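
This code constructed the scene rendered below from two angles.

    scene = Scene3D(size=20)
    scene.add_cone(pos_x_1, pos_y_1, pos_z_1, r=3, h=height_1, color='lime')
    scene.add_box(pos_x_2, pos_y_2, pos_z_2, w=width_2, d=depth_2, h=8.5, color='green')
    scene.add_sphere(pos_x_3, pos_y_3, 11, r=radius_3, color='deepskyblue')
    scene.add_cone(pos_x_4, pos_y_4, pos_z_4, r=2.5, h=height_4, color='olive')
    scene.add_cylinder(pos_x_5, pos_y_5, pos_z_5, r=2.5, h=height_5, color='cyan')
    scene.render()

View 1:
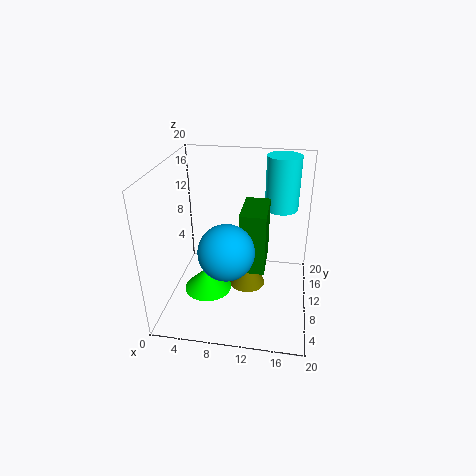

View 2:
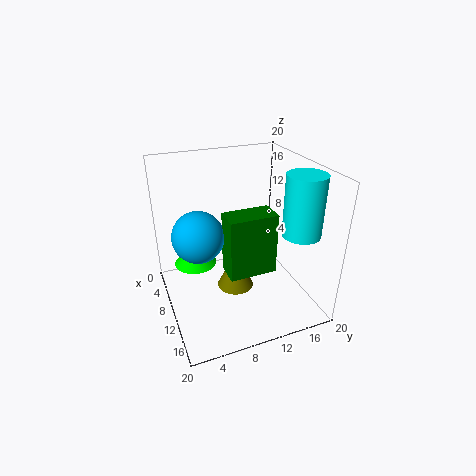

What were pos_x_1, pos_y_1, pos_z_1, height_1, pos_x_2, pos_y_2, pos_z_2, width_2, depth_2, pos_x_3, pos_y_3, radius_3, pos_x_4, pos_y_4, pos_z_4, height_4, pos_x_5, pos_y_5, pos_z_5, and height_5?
pos_x_1 = 7, pos_y_1 = 4.5, pos_z_1 = 5.5, height_1 = 3, pos_x_2 = 10.5, pos_y_2 = 7.5, pos_z_2 = 6, width_2 = 3.5, depth_2 = 6.5, pos_x_3 = 9.5, pos_y_3 = 4.5, radius_3 = 3.5, pos_x_4 = 11.5, pos_y_4 = 9, pos_z_4 = 3.5, height_4 = 5, pos_x_5 = 15.5, pos_y_5 = 16.5, pos_z_5 = 12, height_5 = 8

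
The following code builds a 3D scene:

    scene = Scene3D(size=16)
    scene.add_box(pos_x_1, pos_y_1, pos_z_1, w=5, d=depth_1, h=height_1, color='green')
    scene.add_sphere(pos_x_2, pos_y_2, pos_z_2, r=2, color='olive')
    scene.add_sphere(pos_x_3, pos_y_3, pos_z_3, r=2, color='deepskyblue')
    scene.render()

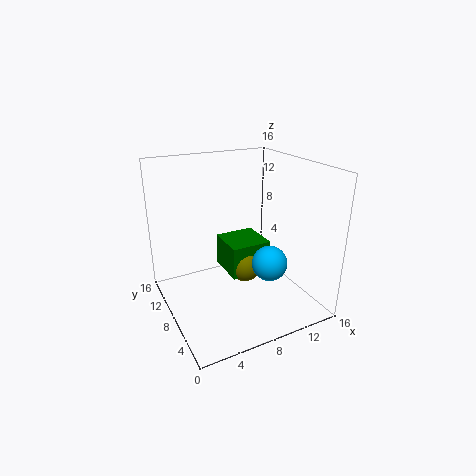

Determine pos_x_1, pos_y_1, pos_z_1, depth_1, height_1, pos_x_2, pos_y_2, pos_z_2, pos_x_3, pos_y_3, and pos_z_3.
pos_x_1 = 8
pos_y_1 = 9
pos_z_1 = 2
depth_1 = 5
height_1 = 4
pos_x_2 = 10
pos_y_2 = 10
pos_z_2 = 3
pos_x_3 = 11
pos_y_3 = 6
pos_z_3 = 5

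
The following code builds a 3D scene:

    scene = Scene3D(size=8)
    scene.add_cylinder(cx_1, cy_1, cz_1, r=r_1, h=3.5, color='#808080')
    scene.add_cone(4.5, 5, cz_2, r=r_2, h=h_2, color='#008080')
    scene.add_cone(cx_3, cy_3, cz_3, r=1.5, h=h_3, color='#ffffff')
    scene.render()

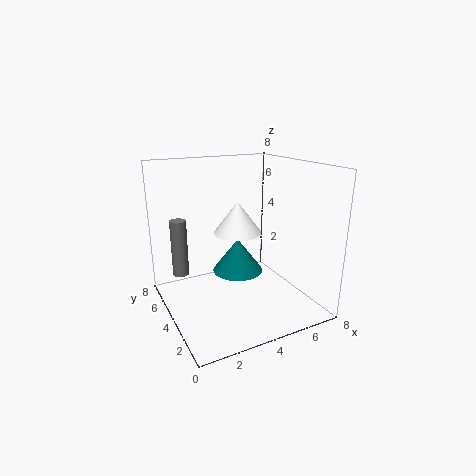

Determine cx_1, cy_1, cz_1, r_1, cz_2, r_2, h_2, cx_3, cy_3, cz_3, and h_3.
cx_1 = 1.5; cy_1 = 7; cz_1 = 1; r_1 = 0.5; cz_2 = 1.5; r_2 = 1.5; h_2 = 2; cx_3 = 5; cy_3 = 6; cz_3 = 3.5; h_3 = 2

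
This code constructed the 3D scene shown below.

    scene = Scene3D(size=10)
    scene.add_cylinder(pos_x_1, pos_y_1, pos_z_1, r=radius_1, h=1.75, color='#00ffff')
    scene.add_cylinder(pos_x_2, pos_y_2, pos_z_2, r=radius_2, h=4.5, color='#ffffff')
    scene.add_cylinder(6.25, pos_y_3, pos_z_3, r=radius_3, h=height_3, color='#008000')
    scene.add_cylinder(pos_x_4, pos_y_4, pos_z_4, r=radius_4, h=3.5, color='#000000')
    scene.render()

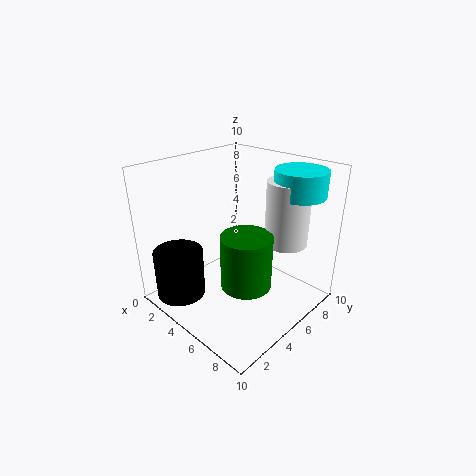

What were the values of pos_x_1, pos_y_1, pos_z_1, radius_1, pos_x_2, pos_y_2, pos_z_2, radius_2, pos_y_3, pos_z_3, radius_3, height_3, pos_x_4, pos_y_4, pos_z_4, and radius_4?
pos_x_1 = 7.75; pos_y_1 = 8; pos_z_1 = 8; radius_1 = 1.75; pos_x_2 = 7.25; pos_y_2 = 7.5; pos_z_2 = 4.5; radius_2 = 1.5; pos_y_3 = 4.5; pos_z_3 = 2; radius_3 = 1.75; height_3 = 3.75; pos_x_4 = 2; pos_y_4 = 2; pos_z_4 = 0.5; radius_4 = 1.75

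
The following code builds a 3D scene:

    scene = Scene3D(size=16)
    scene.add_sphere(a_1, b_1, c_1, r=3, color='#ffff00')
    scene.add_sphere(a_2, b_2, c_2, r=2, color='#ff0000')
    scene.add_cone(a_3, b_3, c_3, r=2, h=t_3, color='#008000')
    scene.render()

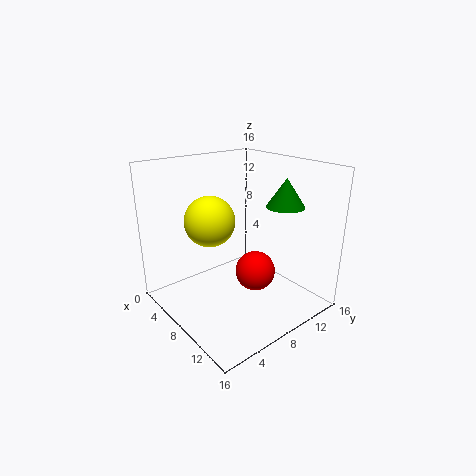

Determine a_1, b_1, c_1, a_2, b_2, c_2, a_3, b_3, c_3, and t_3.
a_1 = 4
b_1 = 7
c_1 = 9
a_2 = 12
b_2 = 7
c_2 = 6
a_3 = 12
b_3 = 11
c_3 = 12
t_3 = 3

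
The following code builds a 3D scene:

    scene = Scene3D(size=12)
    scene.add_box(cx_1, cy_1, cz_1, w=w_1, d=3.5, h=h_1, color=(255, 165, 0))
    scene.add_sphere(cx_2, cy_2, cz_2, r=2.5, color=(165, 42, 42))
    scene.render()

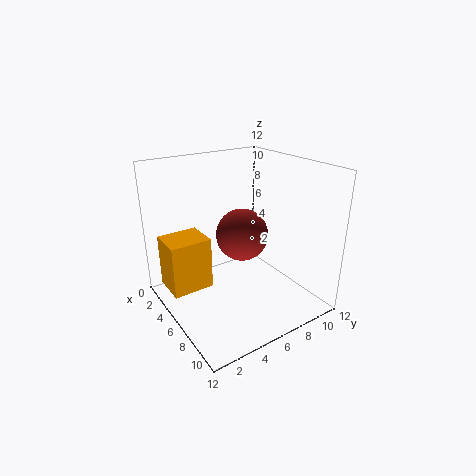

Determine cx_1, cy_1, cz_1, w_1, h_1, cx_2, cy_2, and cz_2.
cx_1 = 2
cy_1 = 0.5
cz_1 = 1.5
w_1 = 3
h_1 = 4.5
cx_2 = 3
cy_2 = 8.5
cz_2 = 4.5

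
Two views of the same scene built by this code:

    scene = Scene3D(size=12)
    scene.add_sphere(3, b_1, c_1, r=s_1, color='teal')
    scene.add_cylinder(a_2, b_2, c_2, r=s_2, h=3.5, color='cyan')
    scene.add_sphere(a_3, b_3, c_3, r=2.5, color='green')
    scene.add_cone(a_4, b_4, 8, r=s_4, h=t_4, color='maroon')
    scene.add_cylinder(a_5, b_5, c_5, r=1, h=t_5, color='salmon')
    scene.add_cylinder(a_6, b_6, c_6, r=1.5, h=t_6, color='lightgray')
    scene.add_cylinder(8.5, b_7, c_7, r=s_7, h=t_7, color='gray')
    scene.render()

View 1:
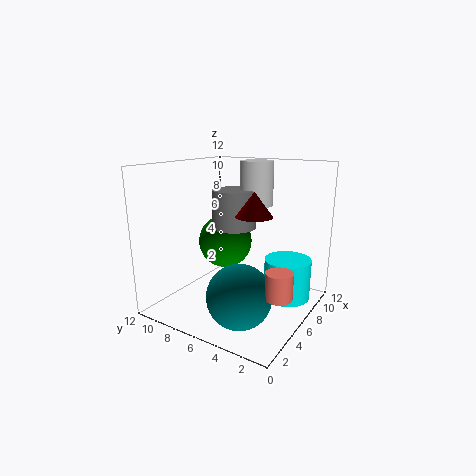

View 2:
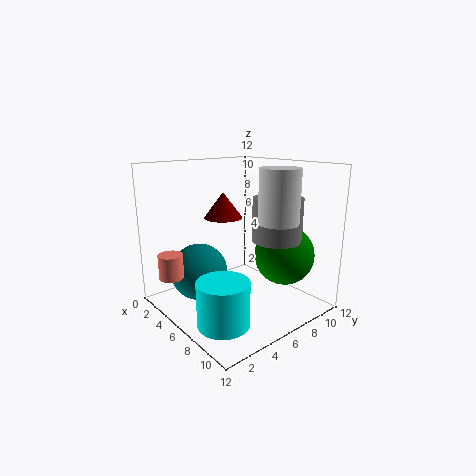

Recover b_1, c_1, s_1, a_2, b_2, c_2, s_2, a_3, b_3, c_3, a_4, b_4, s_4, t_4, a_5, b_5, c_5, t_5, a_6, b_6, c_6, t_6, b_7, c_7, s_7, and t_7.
b_1 = 4; c_1 = 2.5; s_1 = 2.5; a_2 = 8.5; b_2 = 2.5; c_2 = 0.5; s_2 = 2; a_3 = 8.5; b_3 = 9; c_3 = 4.5; a_4 = 6; b_4 = 4.5; s_4 = 1.5; t_4 = 2; a_5 = 3.5; b_5 = 1; c_5 = 3; t_5 = 2; a_6 = 10; b_6 = 6.5; c_6 = 8; t_6 = 4; b_7 = 8; c_7 = 6; s_7 = 2; t_7 = 3.5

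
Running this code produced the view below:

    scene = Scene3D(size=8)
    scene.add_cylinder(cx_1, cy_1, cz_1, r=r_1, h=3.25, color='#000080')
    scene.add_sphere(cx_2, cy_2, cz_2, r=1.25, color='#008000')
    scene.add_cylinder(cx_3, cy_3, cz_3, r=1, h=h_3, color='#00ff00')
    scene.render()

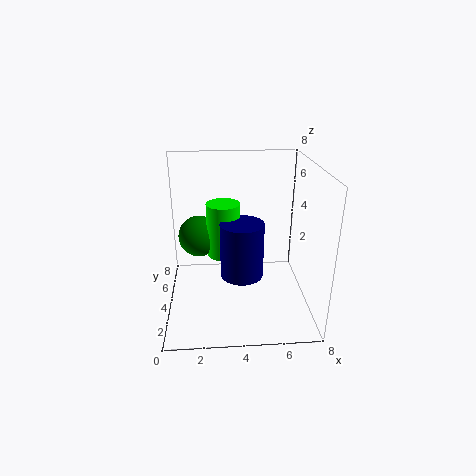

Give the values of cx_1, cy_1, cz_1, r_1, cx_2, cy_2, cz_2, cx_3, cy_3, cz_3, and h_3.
cx_1 = 4.25; cy_1 = 4.25; cz_1 = 1.5; r_1 = 1.25; cx_2 = 1.75; cy_2 = 6; cz_2 = 3.25; cx_3 = 3.25; cy_3 = 5.5; cz_3 = 2.25; h_3 = 3.25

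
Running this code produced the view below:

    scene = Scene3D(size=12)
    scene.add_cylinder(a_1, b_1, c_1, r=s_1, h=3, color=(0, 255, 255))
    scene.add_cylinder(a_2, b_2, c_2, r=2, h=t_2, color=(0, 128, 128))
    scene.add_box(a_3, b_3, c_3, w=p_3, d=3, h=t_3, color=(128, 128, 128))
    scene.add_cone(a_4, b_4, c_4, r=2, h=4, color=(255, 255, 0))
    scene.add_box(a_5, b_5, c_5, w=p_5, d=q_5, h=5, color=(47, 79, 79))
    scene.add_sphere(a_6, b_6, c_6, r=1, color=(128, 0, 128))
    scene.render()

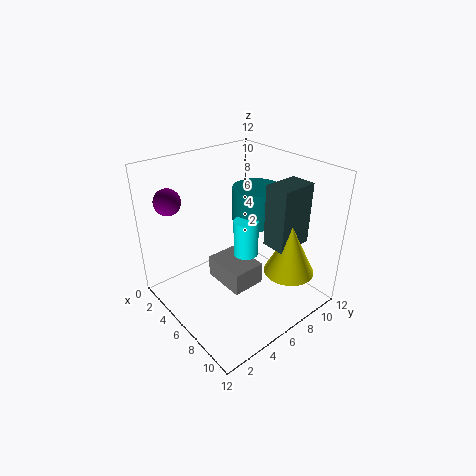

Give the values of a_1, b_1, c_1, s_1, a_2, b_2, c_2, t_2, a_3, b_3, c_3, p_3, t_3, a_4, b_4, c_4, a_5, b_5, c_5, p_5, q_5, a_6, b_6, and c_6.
a_1 = 7; b_1 = 6; c_1 = 5; s_1 = 1; a_2 = 6; b_2 = 8; c_2 = 7; t_2 = 3; a_3 = 3; b_3 = 5; c_3 = 1; p_3 = 4; t_3 = 2; a_4 = 10; b_4 = 8; c_4 = 4; a_5 = 8; b_5 = 7; c_5 = 6; p_5 = 2; q_5 = 3; a_6 = 4; b_6 = 1; c_6 = 10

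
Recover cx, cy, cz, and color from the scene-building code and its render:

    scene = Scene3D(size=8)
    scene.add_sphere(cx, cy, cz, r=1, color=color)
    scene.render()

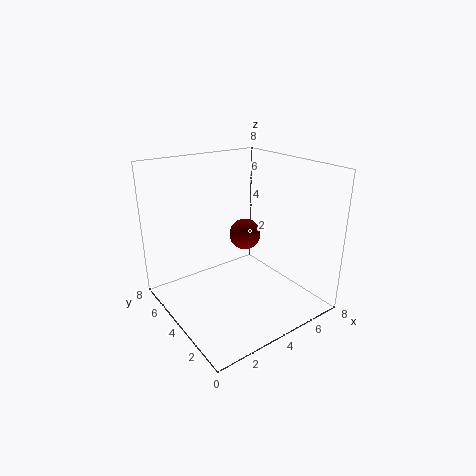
cx = 6; cy = 6; cz = 3; color = 'maroon'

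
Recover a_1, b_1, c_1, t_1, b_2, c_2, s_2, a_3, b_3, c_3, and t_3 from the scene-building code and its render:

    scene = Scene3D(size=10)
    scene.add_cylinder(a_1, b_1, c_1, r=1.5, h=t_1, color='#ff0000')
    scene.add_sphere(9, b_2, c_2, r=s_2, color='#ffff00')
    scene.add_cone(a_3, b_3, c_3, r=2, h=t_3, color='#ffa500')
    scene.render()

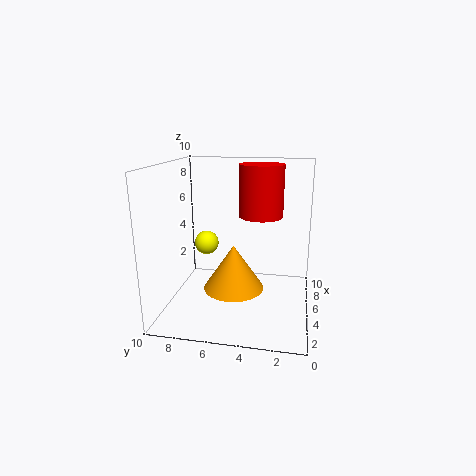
a_1 = 5.5, b_1 = 3.5, c_1 = 6.5, t_1 = 3.5, b_2 = 8.5, c_2 = 3, s_2 = 1, a_3 = 3.5, b_3 = 5, c_3 = 2, t_3 = 3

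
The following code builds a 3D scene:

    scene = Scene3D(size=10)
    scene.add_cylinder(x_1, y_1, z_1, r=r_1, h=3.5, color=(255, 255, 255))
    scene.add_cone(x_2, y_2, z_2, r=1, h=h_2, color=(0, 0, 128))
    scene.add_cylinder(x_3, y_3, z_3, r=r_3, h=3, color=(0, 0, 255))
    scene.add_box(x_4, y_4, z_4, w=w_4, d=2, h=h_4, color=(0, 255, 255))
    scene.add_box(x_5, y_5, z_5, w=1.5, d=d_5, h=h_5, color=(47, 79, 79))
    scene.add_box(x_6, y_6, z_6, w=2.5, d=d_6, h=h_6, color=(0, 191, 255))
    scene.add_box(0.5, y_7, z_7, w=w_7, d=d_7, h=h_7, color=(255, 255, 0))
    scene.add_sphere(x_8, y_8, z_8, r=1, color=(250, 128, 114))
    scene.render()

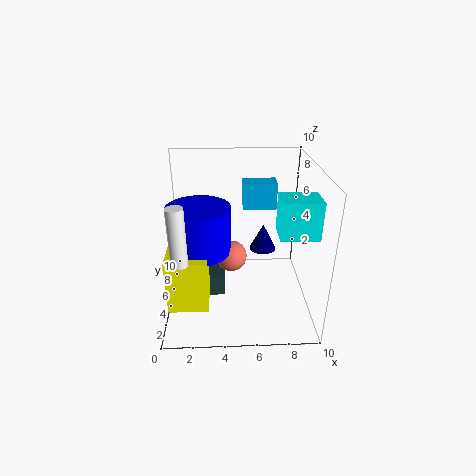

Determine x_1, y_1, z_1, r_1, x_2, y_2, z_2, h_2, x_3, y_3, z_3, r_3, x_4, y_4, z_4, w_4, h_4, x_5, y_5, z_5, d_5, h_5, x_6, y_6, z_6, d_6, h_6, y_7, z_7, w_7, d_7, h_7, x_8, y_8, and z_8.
x_1 = 1.5
y_1 = 1
z_1 = 5.5
r_1 = 0.5
x_2 = 7
y_2 = 7
z_2 = 3
h_2 = 2
x_3 = 2.5
y_3 = 3.5
z_3 = 5
r_3 = 2
x_4 = 7.5
y_4 = 2.5
z_4 = 6
w_4 = 2.5
h_4 = 2.5
x_5 = 2.5
y_5 = 4.5
z_5 = 0.5
d_5 = 2
h_5 = 1.5
x_6 = 5.5
y_6 = 7.5
z_6 = 6
d_6 = 1.5
h_6 = 2
y_7 = 1
z_7 = 2
w_7 = 2.5
d_7 = 2.5
h_7 = 3.5
x_8 = 4.5
y_8 = 3.5
z_8 = 4.5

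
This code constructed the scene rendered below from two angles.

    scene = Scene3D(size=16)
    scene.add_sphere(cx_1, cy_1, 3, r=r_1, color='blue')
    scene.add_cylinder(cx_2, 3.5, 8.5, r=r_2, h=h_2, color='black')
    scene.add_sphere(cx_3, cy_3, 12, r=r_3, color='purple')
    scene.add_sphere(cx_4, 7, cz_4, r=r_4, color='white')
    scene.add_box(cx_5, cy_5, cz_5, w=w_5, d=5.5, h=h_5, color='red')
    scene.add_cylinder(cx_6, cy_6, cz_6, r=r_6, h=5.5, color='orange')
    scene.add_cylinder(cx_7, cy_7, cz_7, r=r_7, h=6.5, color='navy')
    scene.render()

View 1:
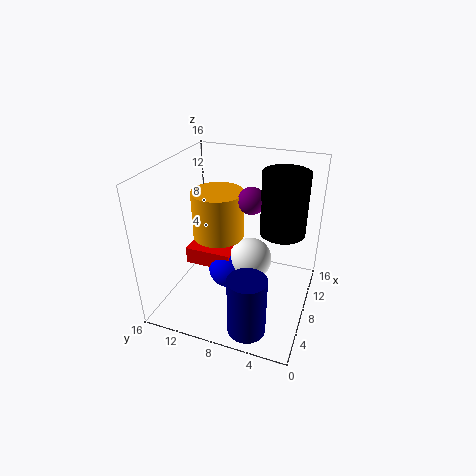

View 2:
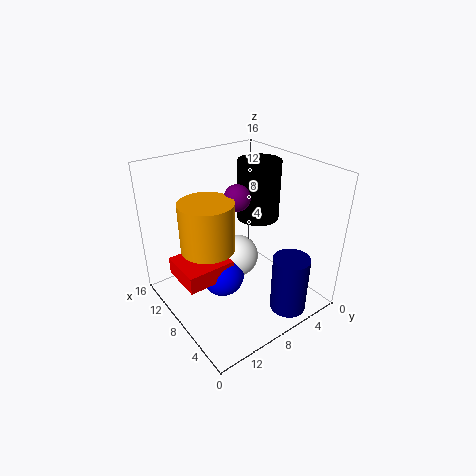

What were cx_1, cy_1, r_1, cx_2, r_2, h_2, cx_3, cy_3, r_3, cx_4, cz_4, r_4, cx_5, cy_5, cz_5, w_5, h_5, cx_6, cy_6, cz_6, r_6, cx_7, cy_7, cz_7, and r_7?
cx_1 = 9; cy_1 = 9.5; r_1 = 2.5; cx_2 = 10; r_2 = 2.5; h_2 = 7; cx_3 = 9.5; cy_3 = 7; r_3 = 1.5; cx_4 = 9.5; cz_4 = 4.5; r_4 = 2.5; cx_5 = 7.5; cy_5 = 9; cz_5 = 3.5; w_5 = 5; h_5 = 2; cx_6 = 9.5; cy_6 = 11; cz_6 = 7; r_6 = 3; cx_7 = 2.5; cy_7 = 5; cz_7 = 0.5; r_7 = 2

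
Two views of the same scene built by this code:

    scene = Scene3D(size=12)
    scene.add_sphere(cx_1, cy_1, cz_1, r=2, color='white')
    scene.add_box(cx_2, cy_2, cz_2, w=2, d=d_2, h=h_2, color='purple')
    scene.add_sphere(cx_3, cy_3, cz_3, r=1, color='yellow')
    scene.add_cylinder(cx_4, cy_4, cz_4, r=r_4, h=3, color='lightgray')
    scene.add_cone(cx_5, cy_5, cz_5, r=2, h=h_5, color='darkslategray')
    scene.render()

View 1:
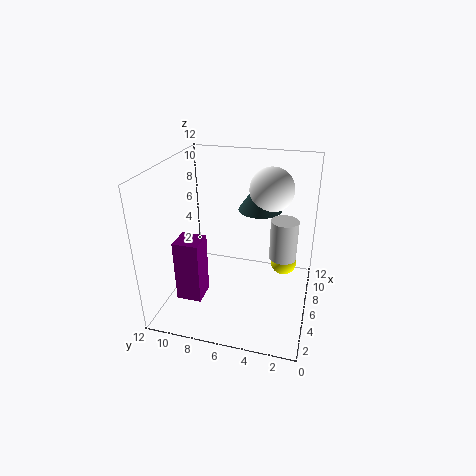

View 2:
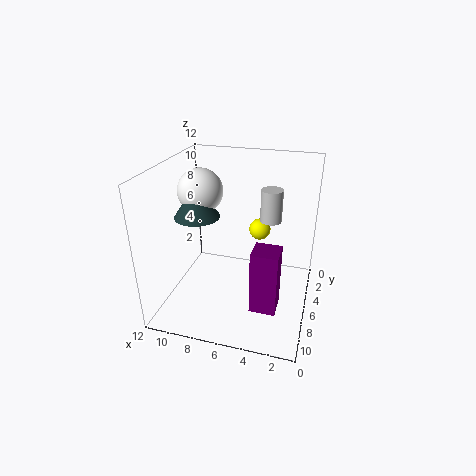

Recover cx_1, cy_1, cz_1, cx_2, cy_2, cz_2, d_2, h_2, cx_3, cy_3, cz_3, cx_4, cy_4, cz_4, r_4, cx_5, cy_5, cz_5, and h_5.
cx_1 = 10
cy_1 = 4
cz_1 = 9
cx_2 = 2
cy_2 = 8
cz_2 = 2
d_2 = 2
h_2 = 5
cx_3 = 5
cy_3 = 2
cz_3 = 5
cx_4 = 4
cy_4 = 2
cz_4 = 6
r_4 = 1
cx_5 = 10
cy_5 = 5
cz_5 = 7
h_5 = 3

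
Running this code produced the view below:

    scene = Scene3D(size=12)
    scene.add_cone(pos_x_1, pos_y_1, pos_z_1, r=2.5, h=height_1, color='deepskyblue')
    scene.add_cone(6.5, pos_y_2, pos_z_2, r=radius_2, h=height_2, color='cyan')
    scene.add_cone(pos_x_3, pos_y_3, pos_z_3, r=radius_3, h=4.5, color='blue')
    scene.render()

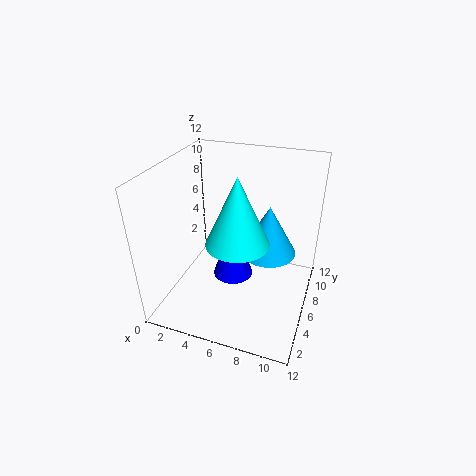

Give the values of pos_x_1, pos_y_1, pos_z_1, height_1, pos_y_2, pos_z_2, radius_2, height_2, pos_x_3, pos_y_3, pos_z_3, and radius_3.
pos_x_1 = 8; pos_y_1 = 8.5; pos_z_1 = 3.5; height_1 = 4.5; pos_y_2 = 4.5; pos_z_2 = 6.5; radius_2 = 2.5; height_2 = 5.5; pos_x_3 = 6.5; pos_y_3 = 3.5; pos_z_3 = 4.5; radius_3 = 1.5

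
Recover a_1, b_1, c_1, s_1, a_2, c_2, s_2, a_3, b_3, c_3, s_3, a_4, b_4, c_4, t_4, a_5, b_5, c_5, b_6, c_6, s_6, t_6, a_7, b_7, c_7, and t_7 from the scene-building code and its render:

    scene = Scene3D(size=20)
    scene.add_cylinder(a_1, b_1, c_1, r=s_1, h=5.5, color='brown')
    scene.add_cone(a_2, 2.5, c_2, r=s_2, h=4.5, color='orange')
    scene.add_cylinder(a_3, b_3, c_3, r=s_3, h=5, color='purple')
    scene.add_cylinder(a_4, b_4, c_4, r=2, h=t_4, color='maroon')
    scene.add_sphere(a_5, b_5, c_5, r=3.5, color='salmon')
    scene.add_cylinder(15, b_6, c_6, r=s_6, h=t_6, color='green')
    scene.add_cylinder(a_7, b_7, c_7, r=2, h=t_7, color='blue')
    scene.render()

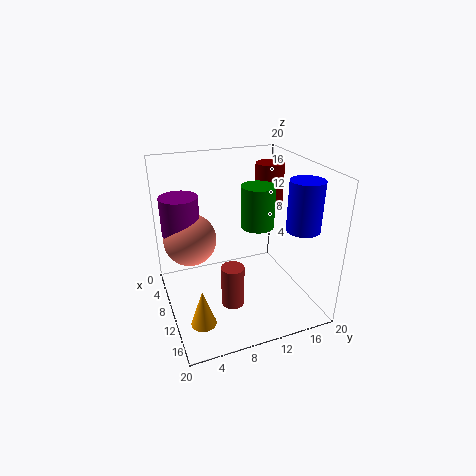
a_1 = 14.5, b_1 = 7.5, c_1 = 3, s_1 = 1.5, a_2 = 18, c_2 = 4, s_2 = 1.5, a_3 = 8.5, b_3 = 2.5, c_3 = 11.5, s_3 = 2.5, a_4 = 8, b_4 = 15.5, c_4 = 13.5, t_4 = 6, a_5 = 9, b_5 = 3.5, c_5 = 10.5, b_6 = 10.5, c_6 = 14, s_6 = 2, t_6 = 5, a_7 = 18, b_7 = 15, c_7 = 14, t_7 = 6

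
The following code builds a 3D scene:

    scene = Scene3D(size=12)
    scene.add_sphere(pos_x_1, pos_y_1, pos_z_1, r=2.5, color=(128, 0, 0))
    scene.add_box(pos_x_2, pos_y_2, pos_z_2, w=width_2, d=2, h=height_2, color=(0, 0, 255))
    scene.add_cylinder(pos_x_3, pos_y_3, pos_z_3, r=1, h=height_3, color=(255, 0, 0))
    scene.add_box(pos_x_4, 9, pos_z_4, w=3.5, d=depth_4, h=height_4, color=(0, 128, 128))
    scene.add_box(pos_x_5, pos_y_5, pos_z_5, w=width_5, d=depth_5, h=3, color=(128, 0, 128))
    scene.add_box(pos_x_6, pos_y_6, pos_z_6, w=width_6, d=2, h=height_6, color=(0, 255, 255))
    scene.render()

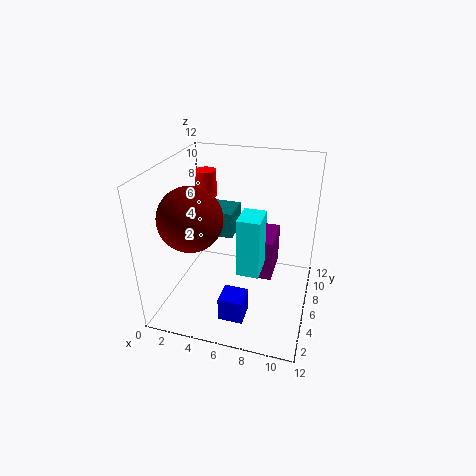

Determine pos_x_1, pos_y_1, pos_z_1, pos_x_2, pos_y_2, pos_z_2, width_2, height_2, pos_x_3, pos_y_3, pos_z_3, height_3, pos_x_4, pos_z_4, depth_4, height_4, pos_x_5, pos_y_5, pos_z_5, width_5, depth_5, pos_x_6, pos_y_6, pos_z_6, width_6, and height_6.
pos_x_1 = 3
pos_y_1 = 3.5
pos_z_1 = 8.5
pos_x_2 = 5.5
pos_y_2 = 2
pos_z_2 = 0.5
width_2 = 2
height_2 = 2
pos_x_3 = 1.5
pos_y_3 = 10.5
pos_z_3 = 7.5
height_3 = 2.5
pos_x_4 = 1
pos_z_4 = 4
depth_4 = 3
height_4 = 2.5
pos_x_5 = 7
pos_y_5 = 2.5
pos_z_5 = 5
width_5 = 2.5
depth_5 = 3
pos_x_6 = 7.5
pos_y_6 = 0.5
pos_z_6 = 6.5
width_6 = 1.5
height_6 = 4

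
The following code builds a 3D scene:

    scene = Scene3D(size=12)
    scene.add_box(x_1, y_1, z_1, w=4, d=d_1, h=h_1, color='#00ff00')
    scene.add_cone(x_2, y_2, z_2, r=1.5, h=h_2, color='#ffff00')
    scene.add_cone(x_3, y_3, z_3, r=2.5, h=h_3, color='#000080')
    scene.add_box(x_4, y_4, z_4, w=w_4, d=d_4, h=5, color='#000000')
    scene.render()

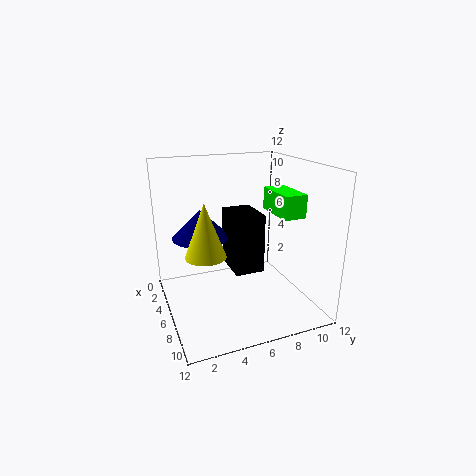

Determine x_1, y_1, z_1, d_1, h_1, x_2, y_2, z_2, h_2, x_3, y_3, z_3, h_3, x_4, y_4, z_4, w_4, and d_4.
x_1 = 3.5, y_1 = 9.5, z_1 = 7.5, d_1 = 2, h_1 = 2, x_2 = 8.5, y_2 = 2.5, z_2 = 6, h_2 = 4, x_3 = 3.5, y_3 = 3.5, z_3 = 5.5, h_3 = 2.5, x_4 = 3.5, y_4 = 5.5, z_4 = 3, w_4 = 3.5, d_4 = 2.5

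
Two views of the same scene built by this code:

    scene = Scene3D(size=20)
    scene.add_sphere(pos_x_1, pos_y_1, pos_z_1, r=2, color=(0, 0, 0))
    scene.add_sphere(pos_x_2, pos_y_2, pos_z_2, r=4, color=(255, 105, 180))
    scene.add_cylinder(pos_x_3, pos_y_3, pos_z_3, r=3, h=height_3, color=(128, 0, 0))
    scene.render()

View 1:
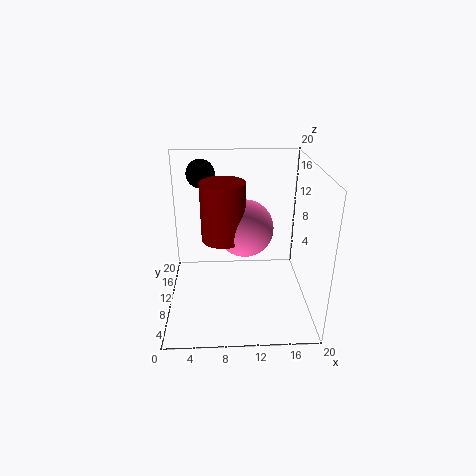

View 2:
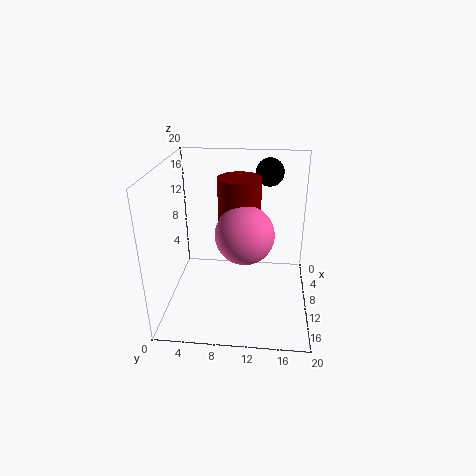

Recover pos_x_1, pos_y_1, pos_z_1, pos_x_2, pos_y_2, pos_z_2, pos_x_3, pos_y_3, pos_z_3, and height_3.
pos_x_1 = 5
pos_y_1 = 14
pos_z_1 = 18
pos_x_2 = 11
pos_y_2 = 11
pos_z_2 = 11
pos_x_3 = 8
pos_y_3 = 10
pos_z_3 = 10
height_3 = 8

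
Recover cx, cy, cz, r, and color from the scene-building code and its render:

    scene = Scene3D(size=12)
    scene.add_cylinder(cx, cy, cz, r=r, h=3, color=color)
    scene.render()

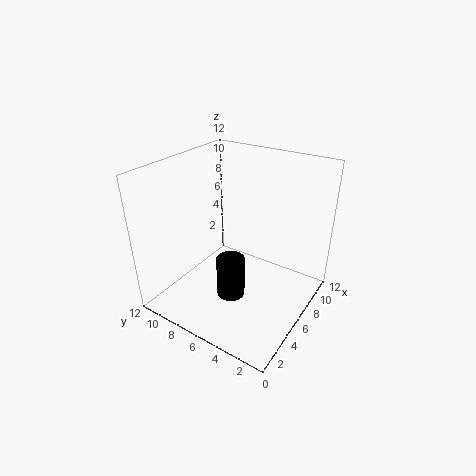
cx = 2; cy = 4; cz = 4; r = 1; color = 'black'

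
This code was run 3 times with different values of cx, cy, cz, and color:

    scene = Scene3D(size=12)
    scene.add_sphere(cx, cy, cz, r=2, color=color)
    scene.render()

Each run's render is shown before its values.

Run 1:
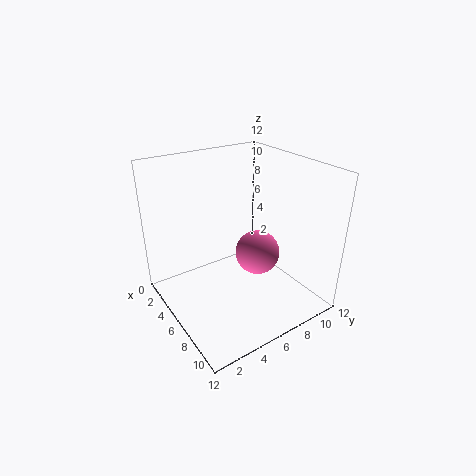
cx = 5.5; cy = 8.5; cz = 3.5; color = 'hotpink'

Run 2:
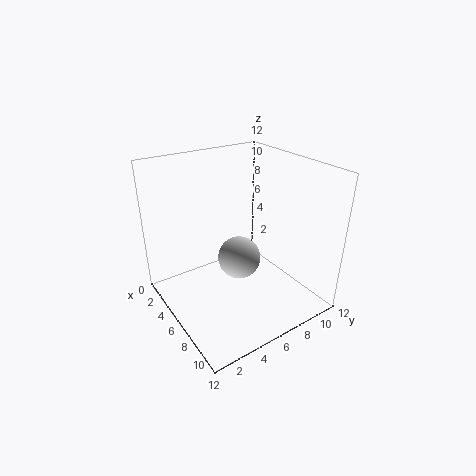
cx = 4; cy = 7.5; cz = 2.5; color = 'lightgray'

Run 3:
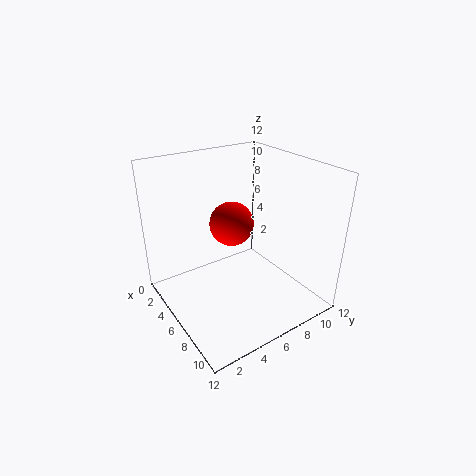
cx = 3.5; cy = 7; cz = 6; color = 'red'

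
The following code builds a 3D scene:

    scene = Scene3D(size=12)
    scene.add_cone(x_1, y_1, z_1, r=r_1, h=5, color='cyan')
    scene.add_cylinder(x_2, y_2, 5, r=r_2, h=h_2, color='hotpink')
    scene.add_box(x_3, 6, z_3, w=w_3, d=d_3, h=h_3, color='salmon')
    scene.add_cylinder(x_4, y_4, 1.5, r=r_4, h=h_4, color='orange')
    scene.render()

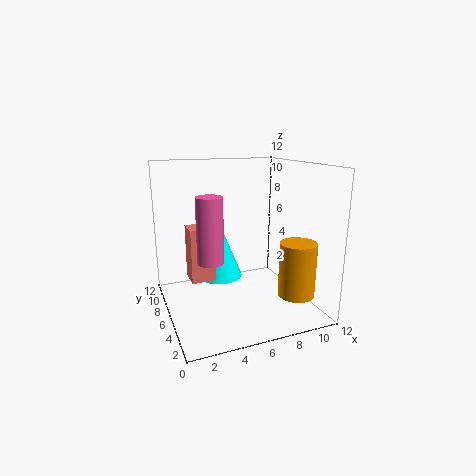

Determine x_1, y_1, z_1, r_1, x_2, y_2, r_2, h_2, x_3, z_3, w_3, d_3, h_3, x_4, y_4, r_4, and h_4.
x_1 = 5, y_1 = 8, z_1 = 2, r_1 = 2, x_2 = 3, y_2 = 4, r_2 = 1, h_2 = 5, x_3 = 2, z_3 = 2.5, w_3 = 2, d_3 = 2, h_3 = 4.5, x_4 = 10, y_4 = 3, r_4 = 1.5, h_4 = 4.5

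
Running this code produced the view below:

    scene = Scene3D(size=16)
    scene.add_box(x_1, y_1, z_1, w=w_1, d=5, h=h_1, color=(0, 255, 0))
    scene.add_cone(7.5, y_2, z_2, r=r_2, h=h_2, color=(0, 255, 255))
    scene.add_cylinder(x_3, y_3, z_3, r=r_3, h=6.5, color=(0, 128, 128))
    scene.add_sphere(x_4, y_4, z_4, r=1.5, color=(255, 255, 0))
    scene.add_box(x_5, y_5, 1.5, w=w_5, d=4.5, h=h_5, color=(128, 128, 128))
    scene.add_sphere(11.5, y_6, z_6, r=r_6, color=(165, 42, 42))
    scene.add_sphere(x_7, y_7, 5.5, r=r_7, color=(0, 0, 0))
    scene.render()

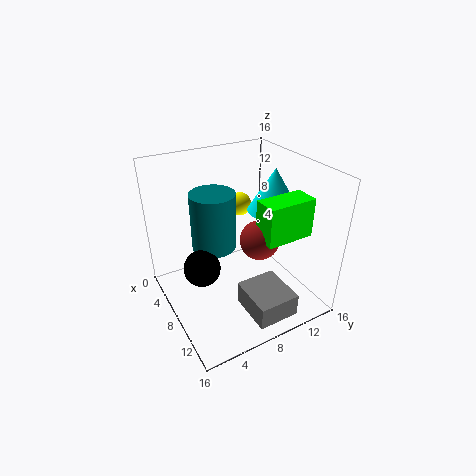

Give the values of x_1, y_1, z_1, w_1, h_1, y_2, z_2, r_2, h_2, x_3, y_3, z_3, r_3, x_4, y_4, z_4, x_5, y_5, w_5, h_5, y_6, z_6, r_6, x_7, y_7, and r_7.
x_1 = 11.5, y_1 = 8, z_1 = 10, w_1 = 2.5, h_1 = 4, y_2 = 13, z_2 = 10, r_2 = 3, h_2 = 5, x_3 = 6, y_3 = 6, z_3 = 6.5, r_3 = 2.5, x_4 = 1.5, y_4 = 12, z_4 = 8.5, x_5 = 10.5, y_5 = 6.5, w_5 = 5, h_5 = 2.5, y_6 = 8.5, z_6 = 9.5, r_6 = 2, x_7 = 8, y_7 = 3.5, r_7 = 2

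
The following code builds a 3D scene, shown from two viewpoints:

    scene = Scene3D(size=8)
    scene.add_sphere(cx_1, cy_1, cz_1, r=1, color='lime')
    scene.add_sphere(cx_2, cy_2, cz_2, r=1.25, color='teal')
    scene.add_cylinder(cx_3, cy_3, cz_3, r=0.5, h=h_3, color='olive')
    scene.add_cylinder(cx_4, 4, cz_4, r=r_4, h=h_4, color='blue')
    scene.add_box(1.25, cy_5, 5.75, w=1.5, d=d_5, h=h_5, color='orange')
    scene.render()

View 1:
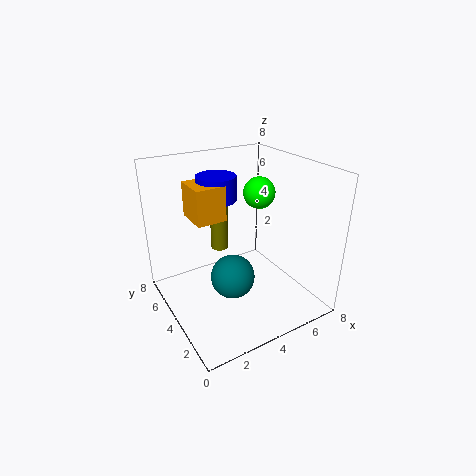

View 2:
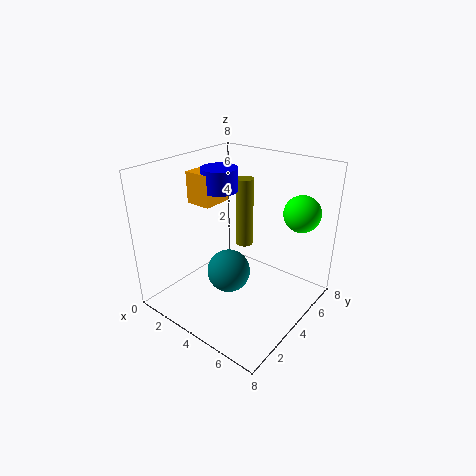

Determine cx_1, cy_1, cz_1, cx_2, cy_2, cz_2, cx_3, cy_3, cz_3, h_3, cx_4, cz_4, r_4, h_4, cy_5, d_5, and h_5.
cx_1 = 6.75; cy_1 = 6; cz_1 = 5.5; cx_2 = 3.5; cy_2 = 3.75; cz_2 = 1.75; cx_3 = 3.5; cy_3 = 5.25; cz_3 = 3; h_3 = 4; cx_4 = 2.75; cz_4 = 6.5; r_4 = 1; h_4 = 1.25; cy_5 = 3; d_5 = 1.75; h_5 = 1.75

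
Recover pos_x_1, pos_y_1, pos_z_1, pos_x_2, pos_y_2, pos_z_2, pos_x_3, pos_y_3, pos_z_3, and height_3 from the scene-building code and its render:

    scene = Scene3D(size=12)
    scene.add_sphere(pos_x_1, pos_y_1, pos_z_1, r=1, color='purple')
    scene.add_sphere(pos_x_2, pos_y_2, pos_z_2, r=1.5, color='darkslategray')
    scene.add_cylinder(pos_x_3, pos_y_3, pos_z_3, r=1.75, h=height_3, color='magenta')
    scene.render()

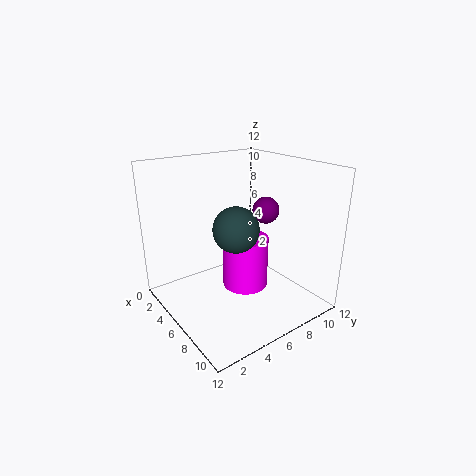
pos_x_1 = 8.5
pos_y_1 = 6.75
pos_z_1 = 9
pos_x_2 = 10.25
pos_y_2 = 2.75
pos_z_2 = 9
pos_x_3 = 8
pos_y_3 = 5.25
pos_z_3 = 3
height_3 = 4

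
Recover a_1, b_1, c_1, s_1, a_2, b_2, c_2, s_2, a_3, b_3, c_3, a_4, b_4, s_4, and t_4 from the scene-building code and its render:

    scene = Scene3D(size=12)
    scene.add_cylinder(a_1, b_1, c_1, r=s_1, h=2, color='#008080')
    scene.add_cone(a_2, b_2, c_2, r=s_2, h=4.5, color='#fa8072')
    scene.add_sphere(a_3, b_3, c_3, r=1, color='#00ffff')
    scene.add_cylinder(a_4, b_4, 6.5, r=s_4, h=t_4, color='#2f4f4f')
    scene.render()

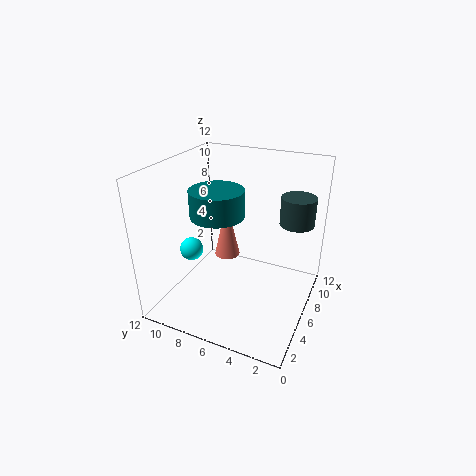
a_1 = 3.5
b_1 = 6.5
c_1 = 9
s_1 = 2
a_2 = 5
b_2 = 6.5
c_2 = 5
s_2 = 1
a_3 = 5
b_3 = 10
c_3 = 4.5
a_4 = 9.5
b_4 = 2
s_4 = 1.5
t_4 = 2.5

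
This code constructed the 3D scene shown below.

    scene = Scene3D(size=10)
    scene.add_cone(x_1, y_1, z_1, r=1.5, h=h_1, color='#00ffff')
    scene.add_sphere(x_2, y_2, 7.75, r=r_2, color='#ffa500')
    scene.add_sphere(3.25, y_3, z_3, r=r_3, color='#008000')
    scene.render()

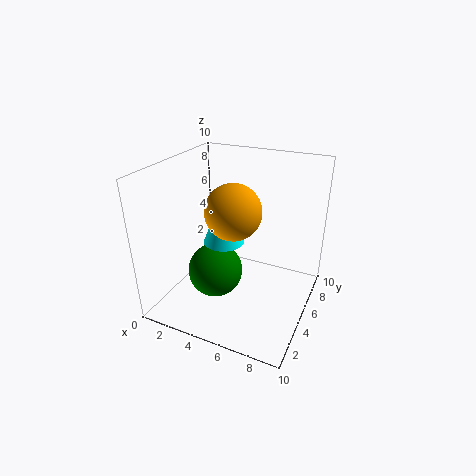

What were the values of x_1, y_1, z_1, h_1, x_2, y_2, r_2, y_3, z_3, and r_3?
x_1 = 3.5
y_1 = 5.75
z_1 = 4
h_1 = 3.75
x_2 = 5.5
y_2 = 3.25
r_2 = 1.75
y_3 = 4.75
z_3 = 2
r_3 = 2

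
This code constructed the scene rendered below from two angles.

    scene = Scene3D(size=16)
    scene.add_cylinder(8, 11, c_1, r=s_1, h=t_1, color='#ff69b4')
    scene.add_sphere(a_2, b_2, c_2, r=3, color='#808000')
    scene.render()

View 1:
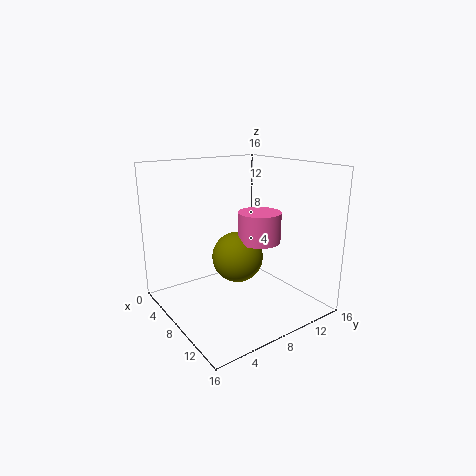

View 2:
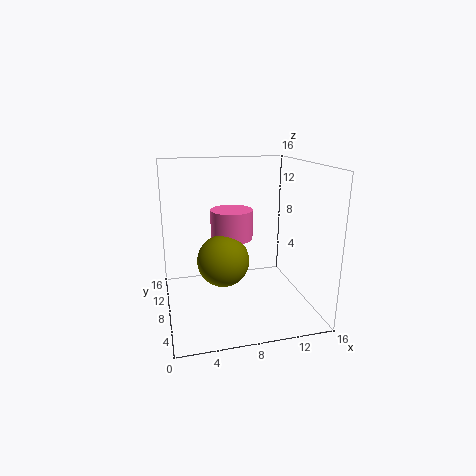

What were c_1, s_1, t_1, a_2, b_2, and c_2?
c_1 = 7
s_1 = 2.5
t_1 = 3.5
a_2 = 6.5
b_2 = 9
c_2 = 5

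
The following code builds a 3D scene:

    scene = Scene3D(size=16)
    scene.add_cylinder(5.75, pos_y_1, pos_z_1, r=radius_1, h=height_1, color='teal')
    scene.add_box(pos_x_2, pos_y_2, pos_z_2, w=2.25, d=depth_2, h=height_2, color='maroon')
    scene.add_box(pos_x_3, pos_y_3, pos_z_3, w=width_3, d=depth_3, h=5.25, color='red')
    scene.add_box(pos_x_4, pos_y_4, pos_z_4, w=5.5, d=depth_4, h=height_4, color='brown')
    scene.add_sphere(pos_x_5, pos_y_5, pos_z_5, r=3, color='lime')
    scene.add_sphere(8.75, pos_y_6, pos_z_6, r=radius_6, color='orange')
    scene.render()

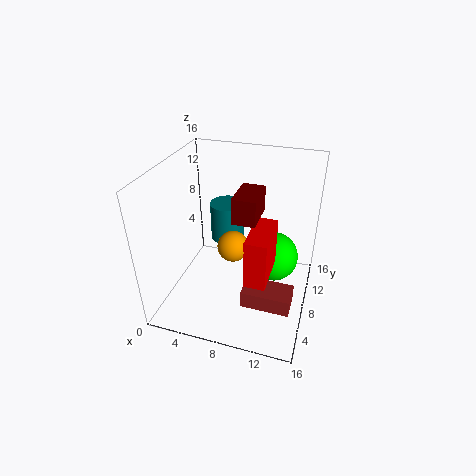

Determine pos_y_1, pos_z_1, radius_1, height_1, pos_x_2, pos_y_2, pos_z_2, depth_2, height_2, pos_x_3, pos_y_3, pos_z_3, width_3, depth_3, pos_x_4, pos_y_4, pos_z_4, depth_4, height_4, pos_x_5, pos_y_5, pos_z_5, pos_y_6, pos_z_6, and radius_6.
pos_y_1 = 11, pos_z_1 = 6, radius_1 = 2, height_1 = 4.5, pos_x_2 = 8.75, pos_y_2 = 3.5, pos_z_2 = 12.5, depth_2 = 3.75, height_2 = 2.5, pos_x_3 = 10, pos_y_3 = 3.25, pos_z_3 = 5.5, width_3 = 2.25, depth_3 = 5.25, pos_x_4 = 9.25, pos_y_4 = 4.75, pos_z_4 = 1, depth_4 = 3, height_4 = 2, pos_x_5 = 11.5, pos_y_5 = 11.5, pos_z_5 = 3.75, pos_y_6 = 4, pos_z_6 = 9.75, radius_6 = 1.5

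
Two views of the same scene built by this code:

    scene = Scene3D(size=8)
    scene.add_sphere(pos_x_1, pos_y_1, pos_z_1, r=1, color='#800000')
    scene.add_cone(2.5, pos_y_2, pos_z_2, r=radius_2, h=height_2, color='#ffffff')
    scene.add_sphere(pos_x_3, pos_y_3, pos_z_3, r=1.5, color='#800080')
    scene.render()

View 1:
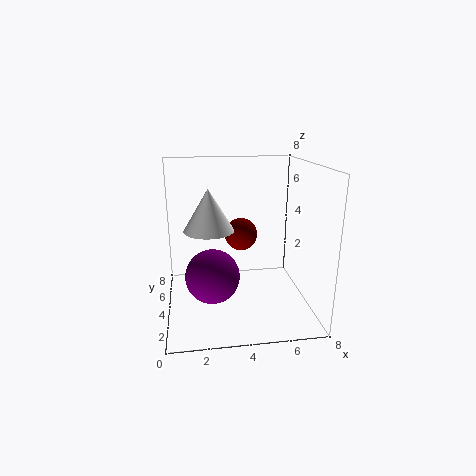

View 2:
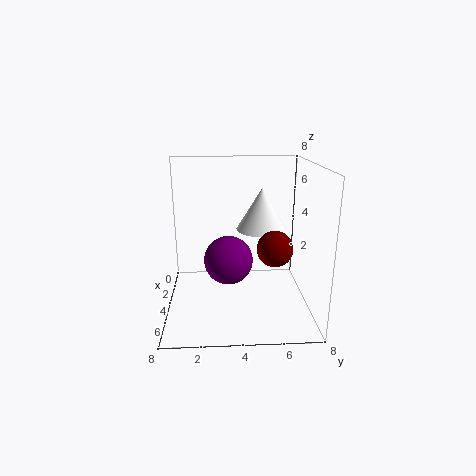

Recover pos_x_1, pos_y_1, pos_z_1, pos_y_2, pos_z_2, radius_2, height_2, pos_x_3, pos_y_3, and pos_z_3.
pos_x_1 = 4.5; pos_y_1 = 6; pos_z_1 = 3.5; pos_y_2 = 5.5; pos_z_2 = 4; radius_2 = 1.5; height_2 = 2.5; pos_x_3 = 2.5; pos_y_3 = 3.5; pos_z_3 = 2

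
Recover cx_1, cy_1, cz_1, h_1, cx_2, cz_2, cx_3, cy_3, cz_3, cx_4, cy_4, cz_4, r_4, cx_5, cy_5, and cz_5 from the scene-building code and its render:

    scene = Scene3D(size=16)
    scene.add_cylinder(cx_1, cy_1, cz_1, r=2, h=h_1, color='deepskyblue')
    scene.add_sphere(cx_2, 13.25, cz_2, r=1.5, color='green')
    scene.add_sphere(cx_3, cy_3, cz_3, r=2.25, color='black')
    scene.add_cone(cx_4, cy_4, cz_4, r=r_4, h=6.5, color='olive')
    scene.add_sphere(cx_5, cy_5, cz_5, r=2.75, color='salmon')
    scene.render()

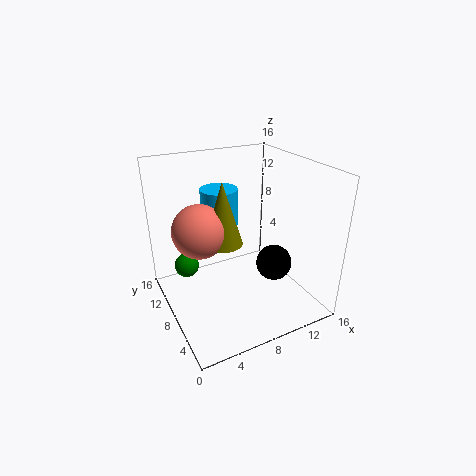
cx_1 = 6.5; cy_1 = 9.5; cz_1 = 9.5; h_1 = 4; cx_2 = 3.5; cz_2 = 2.75; cx_3 = 13.75; cy_3 = 9; cz_3 = 2.5; cx_4 = 5.5; cy_4 = 6.5; cz_4 = 8.75; r_4 = 2; cx_5 = 3.25; cy_5 = 7.25; cz_5 = 10.25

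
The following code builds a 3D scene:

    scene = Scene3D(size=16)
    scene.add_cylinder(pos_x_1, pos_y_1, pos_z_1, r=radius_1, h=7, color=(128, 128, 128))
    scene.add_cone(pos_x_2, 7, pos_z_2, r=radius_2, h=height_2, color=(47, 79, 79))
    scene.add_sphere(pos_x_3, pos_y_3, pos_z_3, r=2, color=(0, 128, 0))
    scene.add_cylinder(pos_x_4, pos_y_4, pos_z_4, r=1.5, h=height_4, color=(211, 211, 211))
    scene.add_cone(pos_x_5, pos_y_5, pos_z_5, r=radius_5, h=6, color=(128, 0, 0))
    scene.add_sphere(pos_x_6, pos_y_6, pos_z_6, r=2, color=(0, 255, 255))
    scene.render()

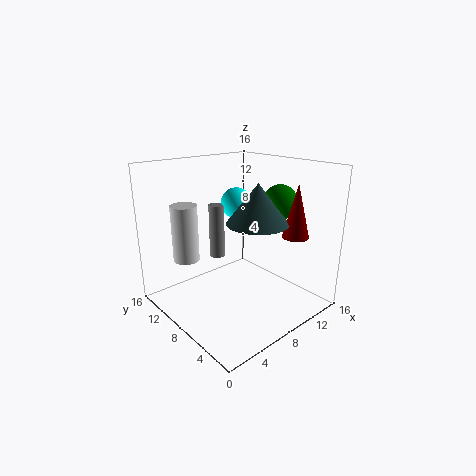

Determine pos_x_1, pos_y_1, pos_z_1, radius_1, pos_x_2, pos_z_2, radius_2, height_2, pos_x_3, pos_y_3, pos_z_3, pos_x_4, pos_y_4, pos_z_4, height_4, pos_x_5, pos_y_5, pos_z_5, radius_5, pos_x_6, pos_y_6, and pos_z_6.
pos_x_1 = 10, pos_y_1 = 14.5, pos_z_1 = 3, radius_1 = 1, pos_x_2 = 10, pos_z_2 = 9.5, radius_2 = 3.5, height_2 = 4.5, pos_x_3 = 13, pos_y_3 = 6.5, pos_z_3 = 11.5, pos_x_4 = 4, pos_y_4 = 12.5, pos_z_4 = 5, height_4 = 6.5, pos_x_5 = 13, pos_y_5 = 4, pos_z_5 = 8, radius_5 = 1.5, pos_x_6 = 12.5, pos_y_6 = 13.5, pos_z_6 = 10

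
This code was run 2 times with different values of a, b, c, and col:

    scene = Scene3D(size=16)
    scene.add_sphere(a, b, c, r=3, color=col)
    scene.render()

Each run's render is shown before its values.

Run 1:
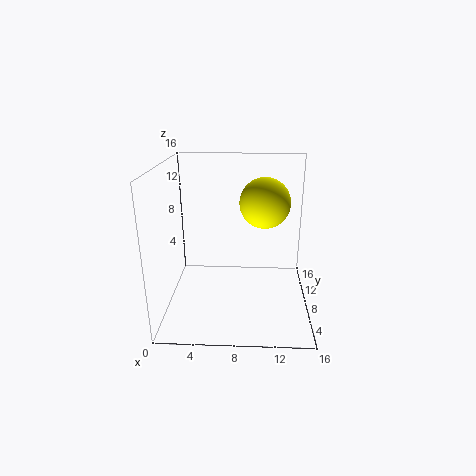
a = 11; b = 11.5; c = 11; col = 'yellow'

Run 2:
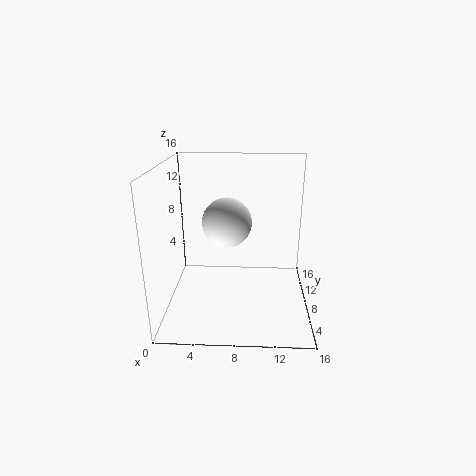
a = 6.5; b = 11.5; c = 8.5; col = 'white'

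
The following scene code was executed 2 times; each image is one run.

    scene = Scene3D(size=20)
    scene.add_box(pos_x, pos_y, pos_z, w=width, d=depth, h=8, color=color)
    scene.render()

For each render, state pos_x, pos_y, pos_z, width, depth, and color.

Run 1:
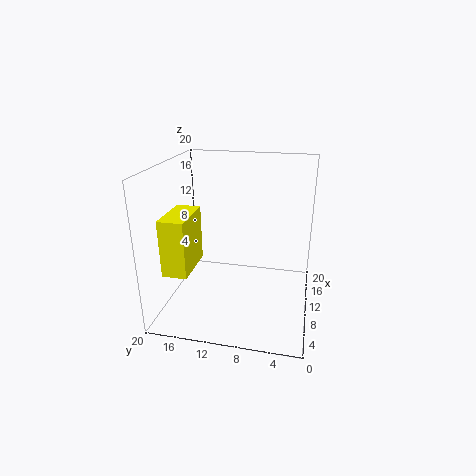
pos_x = 5
pos_y = 16
pos_z = 5.5
width = 7
depth = 3.5
color = 'yellow'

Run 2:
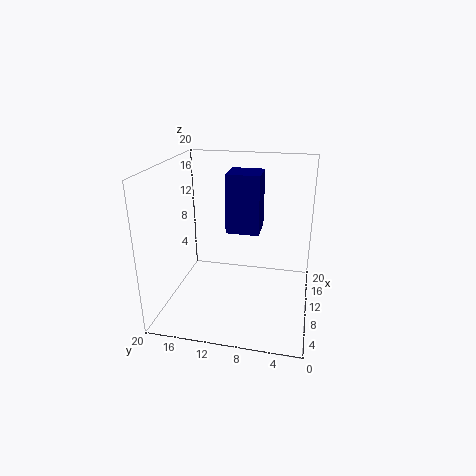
pos_x = 9
pos_y = 7
pos_z = 11
width = 4.5
depth = 4.5
color = 'navy'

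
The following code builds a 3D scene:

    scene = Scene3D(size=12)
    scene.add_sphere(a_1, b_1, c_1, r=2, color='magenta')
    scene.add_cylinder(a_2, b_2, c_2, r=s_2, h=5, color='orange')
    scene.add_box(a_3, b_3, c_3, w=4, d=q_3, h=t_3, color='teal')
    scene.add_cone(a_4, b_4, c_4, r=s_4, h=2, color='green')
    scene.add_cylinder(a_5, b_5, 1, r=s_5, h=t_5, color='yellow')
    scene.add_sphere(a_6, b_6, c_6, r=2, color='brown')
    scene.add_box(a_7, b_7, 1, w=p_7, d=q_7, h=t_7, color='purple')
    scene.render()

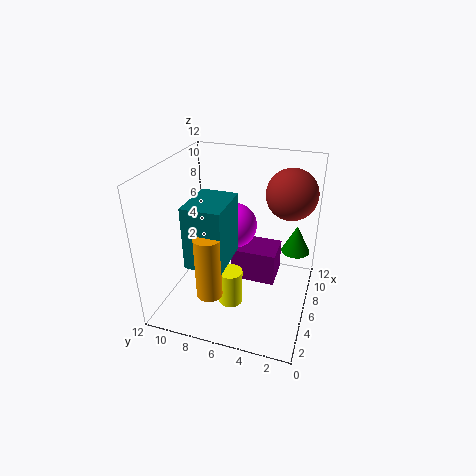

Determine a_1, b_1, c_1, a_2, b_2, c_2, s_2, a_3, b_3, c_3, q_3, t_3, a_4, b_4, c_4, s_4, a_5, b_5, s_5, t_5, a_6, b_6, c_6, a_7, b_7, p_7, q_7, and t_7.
a_1 = 8; b_1 = 7; c_1 = 6; a_2 = 2; b_2 = 7; c_2 = 3; s_2 = 1; a_3 = 2; b_3 = 6; c_3 = 5; q_3 = 3; t_3 = 5; a_4 = 4; b_4 = 1; c_4 = 7; s_4 = 1; a_5 = 4; b_5 = 6; s_5 = 1; t_5 = 3; a_6 = 7; b_6 = 2; c_6 = 10; a_7 = 7; b_7 = 3; p_7 = 3; q_7 = 4; t_7 = 3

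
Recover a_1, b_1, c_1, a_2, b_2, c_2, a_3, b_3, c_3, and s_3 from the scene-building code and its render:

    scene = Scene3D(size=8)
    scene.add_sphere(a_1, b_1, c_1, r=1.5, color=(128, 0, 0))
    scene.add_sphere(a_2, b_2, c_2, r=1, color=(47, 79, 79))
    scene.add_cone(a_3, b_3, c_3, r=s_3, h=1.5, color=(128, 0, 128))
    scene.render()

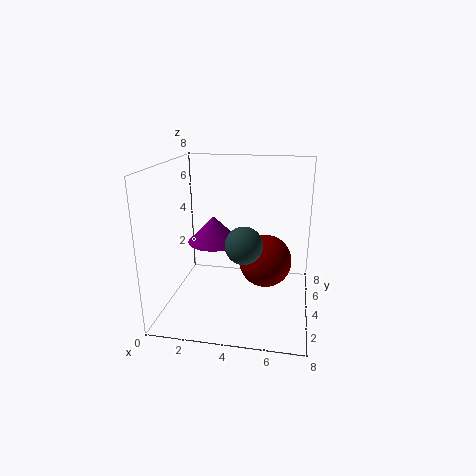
a_1 = 5.5
b_1 = 4.5
c_1 = 2.5
a_2 = 4.5
b_2 = 3
c_2 = 4
a_3 = 2.5
b_3 = 4.5
c_3 = 3.5
s_3 = 1.5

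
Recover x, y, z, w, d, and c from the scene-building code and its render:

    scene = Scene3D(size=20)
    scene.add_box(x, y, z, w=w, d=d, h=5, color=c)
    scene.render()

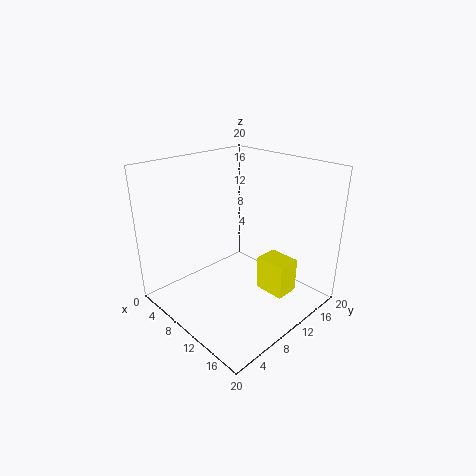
x = 11.5; y = 12.5; z = 1.5; w = 4.5; d = 3.5; c = 'yellow'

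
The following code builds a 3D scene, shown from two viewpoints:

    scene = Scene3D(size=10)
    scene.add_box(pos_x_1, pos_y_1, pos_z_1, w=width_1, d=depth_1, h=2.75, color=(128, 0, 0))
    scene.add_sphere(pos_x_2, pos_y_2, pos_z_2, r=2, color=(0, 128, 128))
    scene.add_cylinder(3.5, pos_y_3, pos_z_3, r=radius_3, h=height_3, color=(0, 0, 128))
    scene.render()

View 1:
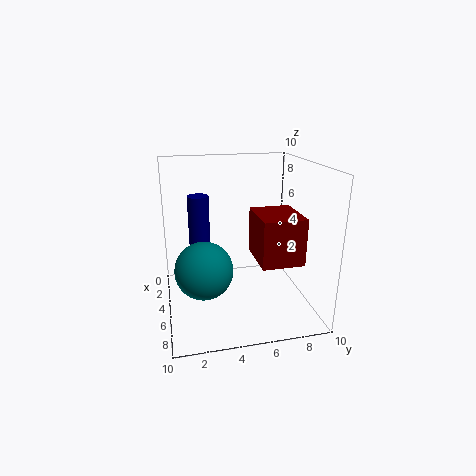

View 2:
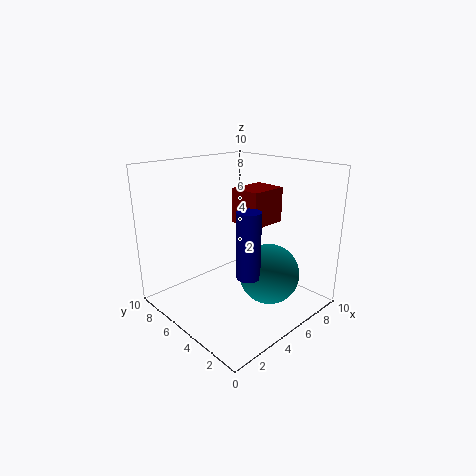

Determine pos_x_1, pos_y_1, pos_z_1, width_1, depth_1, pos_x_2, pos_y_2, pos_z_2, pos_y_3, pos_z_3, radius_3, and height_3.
pos_x_1 = 7, pos_y_1 = 5.25, pos_z_1 = 5, width_1 = 3, depth_1 = 2.5, pos_x_2 = 5.5, pos_y_2 = 2.5, pos_z_2 = 3, pos_y_3 = 2.5, pos_z_3 = 3.5, radius_3 = 0.75, height_3 = 4.25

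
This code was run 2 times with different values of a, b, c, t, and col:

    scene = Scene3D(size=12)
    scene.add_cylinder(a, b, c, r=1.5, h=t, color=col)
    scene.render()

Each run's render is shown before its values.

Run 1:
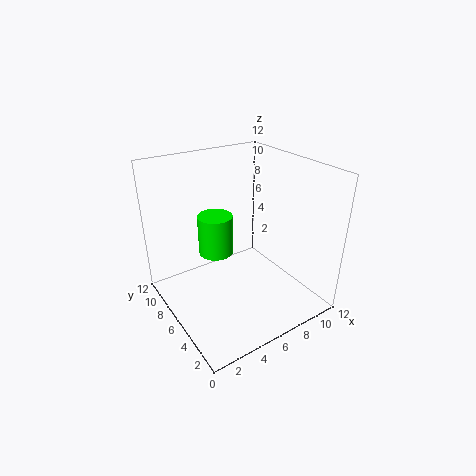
a = 5, b = 8, c = 4, t = 3.5, col = 'lime'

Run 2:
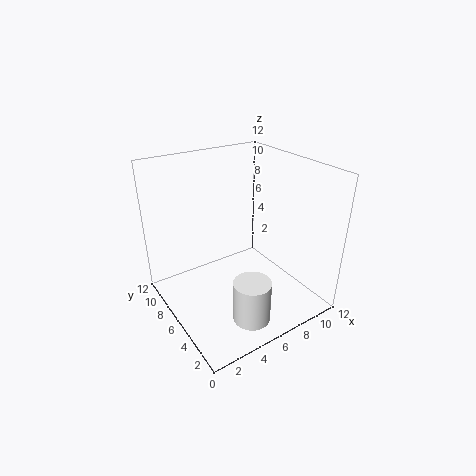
a = 5, b = 2.5, c = 0.5, t = 3.5, col = 'white'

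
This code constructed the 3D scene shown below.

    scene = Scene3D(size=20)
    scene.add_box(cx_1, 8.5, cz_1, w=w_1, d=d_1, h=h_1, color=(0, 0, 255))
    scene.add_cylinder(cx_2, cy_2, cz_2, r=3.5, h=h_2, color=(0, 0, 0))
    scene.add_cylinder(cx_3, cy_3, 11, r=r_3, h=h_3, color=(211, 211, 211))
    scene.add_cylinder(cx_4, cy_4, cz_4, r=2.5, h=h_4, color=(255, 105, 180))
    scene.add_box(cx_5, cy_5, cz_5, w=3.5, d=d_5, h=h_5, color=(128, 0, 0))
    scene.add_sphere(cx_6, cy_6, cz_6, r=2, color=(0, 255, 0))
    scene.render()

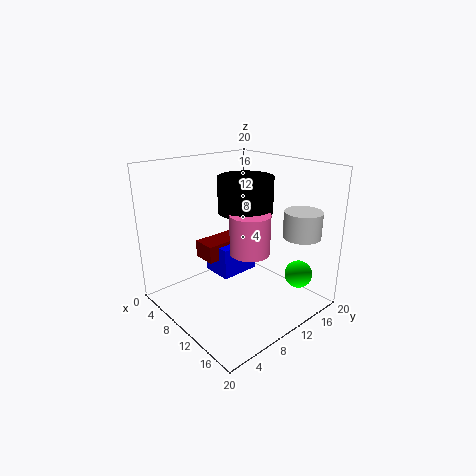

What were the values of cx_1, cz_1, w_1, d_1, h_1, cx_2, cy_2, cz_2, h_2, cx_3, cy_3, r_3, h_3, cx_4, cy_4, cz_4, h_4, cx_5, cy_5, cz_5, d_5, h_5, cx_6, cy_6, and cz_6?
cx_1 = 4.5
cz_1 = 3.5
w_1 = 4.5
d_1 = 6
h_1 = 4.5
cx_2 = 12
cy_2 = 9.5
cz_2 = 14.5
h_2 = 4.5
cx_3 = 17
cy_3 = 15
r_3 = 2.5
h_3 = 3.5
cx_4 = 14.5
cy_4 = 8
cz_4 = 10
h_4 = 5
cx_5 = 4
cy_5 = 7
cz_5 = 6
d_5 = 7
h_5 = 2.5
cx_6 = 15.5
cy_6 = 17
cz_6 = 4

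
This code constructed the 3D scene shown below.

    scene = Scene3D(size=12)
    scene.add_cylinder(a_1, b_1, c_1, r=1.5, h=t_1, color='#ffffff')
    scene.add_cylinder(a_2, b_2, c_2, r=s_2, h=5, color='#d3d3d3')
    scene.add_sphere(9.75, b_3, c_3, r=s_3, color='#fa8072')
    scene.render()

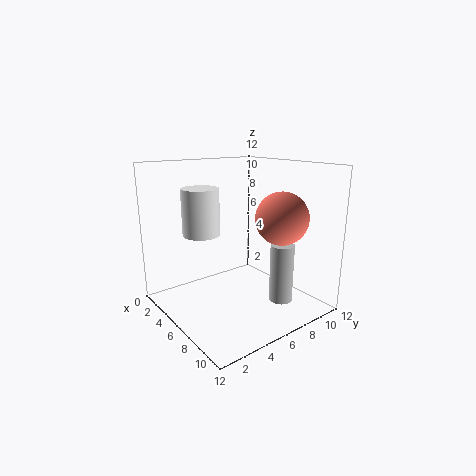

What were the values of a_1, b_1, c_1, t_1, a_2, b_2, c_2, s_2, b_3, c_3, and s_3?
a_1 = 4.75; b_1 = 3.25; c_1 = 6.5; t_1 = 3.75; a_2 = 8.5; b_2 = 8.75; c_2 = 0.5; s_2 = 1; b_3 = 7.25; c_3 = 8.25; s_3 = 2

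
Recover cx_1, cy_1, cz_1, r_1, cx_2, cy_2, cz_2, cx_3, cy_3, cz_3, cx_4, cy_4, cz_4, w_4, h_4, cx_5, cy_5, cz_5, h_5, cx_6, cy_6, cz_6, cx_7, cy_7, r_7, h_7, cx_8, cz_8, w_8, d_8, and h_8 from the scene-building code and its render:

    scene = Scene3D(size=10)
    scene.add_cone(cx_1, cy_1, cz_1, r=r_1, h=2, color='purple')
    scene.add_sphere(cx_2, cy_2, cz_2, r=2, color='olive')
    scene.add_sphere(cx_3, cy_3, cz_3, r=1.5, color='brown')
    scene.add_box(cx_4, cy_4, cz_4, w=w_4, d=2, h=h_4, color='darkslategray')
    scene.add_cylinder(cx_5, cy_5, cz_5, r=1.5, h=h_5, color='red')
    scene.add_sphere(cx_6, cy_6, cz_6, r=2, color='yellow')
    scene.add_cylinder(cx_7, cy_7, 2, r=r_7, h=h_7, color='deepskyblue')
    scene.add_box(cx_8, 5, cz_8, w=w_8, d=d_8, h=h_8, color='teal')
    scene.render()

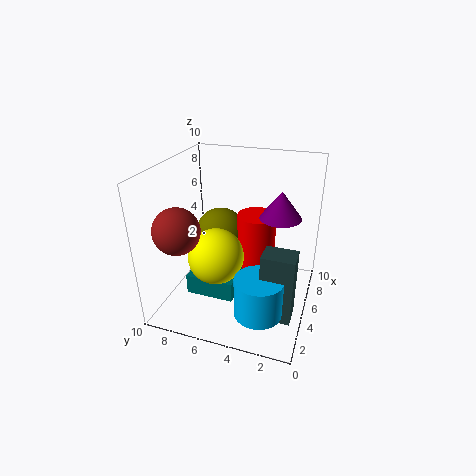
cx_1 = 7
cy_1 = 2.5
cz_1 = 6
r_1 = 1.5
cx_2 = 8
cy_2 = 7.5
cz_2 = 3.5
cx_3 = 2
cy_3 = 8
cz_3 = 6.5
cx_4 = 1.5
cy_4 = 0.5
cz_4 = 1.5
w_4 = 1.5
h_4 = 4.5
cx_5 = 8
cy_5 = 4.5
cz_5 = 0.5
h_5 = 5
cx_6 = 4.5
cy_6 = 6.5
cz_6 = 3.5
cx_7 = 1.5
cy_7 = 2.5
r_7 = 1.5
h_7 = 2.5
cx_8 = 3.5
cz_8 = 0.5
w_8 = 2.5
d_8 = 3.5
h_8 = 1.5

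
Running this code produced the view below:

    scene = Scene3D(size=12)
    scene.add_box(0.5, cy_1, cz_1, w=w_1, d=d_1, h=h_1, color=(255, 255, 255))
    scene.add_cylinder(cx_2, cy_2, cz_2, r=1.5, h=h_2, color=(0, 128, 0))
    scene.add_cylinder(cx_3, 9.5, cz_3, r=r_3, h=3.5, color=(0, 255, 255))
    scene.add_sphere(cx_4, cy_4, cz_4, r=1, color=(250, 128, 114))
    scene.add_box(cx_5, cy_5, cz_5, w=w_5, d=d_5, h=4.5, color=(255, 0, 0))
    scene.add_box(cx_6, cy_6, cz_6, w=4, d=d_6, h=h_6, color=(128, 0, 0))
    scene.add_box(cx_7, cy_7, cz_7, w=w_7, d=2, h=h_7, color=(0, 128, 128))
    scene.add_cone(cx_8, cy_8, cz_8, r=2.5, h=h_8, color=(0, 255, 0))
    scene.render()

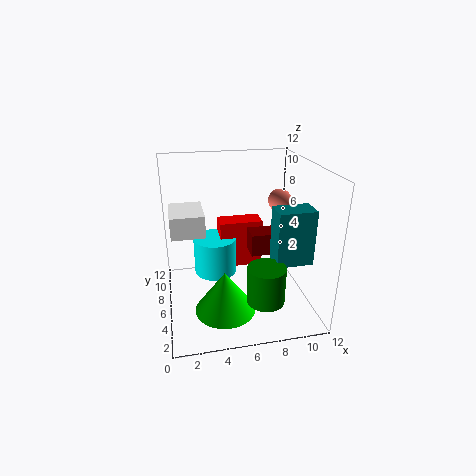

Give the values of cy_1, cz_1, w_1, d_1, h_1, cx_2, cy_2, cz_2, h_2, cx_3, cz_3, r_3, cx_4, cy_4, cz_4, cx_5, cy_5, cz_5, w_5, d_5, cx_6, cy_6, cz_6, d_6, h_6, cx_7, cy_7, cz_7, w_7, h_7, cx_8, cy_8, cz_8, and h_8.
cy_1 = 7.5; cz_1 = 5.5; w_1 = 3; d_1 = 4; h_1 = 2; cx_2 = 7.5; cy_2 = 2.5; cz_2 = 2; h_2 = 3; cx_3 = 4.5; cz_3 = 1; r_3 = 2; cx_4 = 10; cy_4 = 7.5; cz_4 = 8.5; cx_5 = 5; cy_5 = 9; cz_5 = 1.5; w_5 = 4; d_5 = 2; cx_6 = 7.5; cy_6 = 7; cz_6 = 3.5; d_6 = 2; h_6 = 2; cx_7 = 8.5; cy_7 = 3; cz_7 = 4.5; w_7 = 3; h_7 = 4.5; cx_8 = 4.5; cy_8 = 4; cz_8 = 0.5; h_8 = 3.5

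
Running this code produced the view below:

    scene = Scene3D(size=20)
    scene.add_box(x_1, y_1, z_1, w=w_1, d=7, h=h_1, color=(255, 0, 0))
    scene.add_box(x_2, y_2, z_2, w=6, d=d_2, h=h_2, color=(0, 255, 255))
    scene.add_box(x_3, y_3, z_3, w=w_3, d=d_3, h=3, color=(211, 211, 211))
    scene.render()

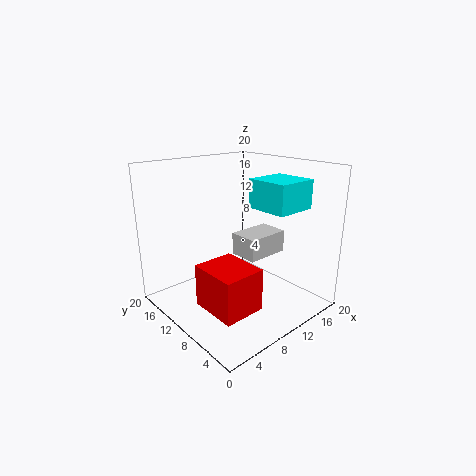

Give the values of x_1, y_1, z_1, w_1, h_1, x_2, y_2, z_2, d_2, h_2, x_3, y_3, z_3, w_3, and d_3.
x_1 = 4; y_1 = 5; z_1 = 1; w_1 = 6; h_1 = 6; x_2 = 12; y_2 = 4; z_2 = 14; d_2 = 6; h_2 = 4; x_3 = 9; y_3 = 6; z_3 = 8; w_3 = 6; d_3 = 4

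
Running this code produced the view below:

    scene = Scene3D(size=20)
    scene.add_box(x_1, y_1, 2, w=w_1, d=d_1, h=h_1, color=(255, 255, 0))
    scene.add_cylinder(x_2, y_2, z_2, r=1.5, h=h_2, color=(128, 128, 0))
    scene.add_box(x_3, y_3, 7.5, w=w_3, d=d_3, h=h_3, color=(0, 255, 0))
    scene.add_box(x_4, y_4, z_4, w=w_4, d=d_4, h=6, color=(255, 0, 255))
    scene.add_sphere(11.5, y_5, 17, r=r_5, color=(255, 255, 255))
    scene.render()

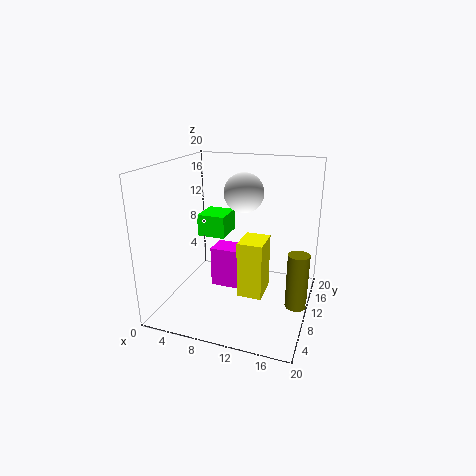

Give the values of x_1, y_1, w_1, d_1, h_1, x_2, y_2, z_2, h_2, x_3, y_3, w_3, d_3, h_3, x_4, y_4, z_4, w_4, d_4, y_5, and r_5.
x_1 = 10.5
y_1 = 8
w_1 = 3.5
d_1 = 4.5
h_1 = 8
x_2 = 18.5
y_2 = 10.5
z_2 = 0.5
h_2 = 8
x_3 = 1.5
y_3 = 14.5
w_3 = 4.5
d_3 = 5
h_3 = 3.5
x_4 = 5.5
y_4 = 10.5
z_4 = 1.5
w_4 = 7
d_4 = 3.5
y_5 = 8
r_5 = 2.5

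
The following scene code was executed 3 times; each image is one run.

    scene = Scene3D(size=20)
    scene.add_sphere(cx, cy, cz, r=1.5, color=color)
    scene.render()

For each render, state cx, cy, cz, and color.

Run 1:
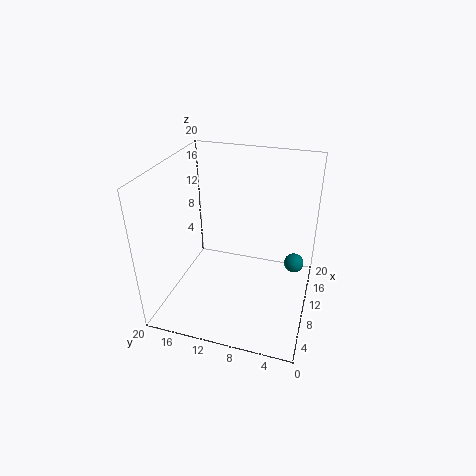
cx = 15.5
cy = 2.5
cz = 3.5
color = 'teal'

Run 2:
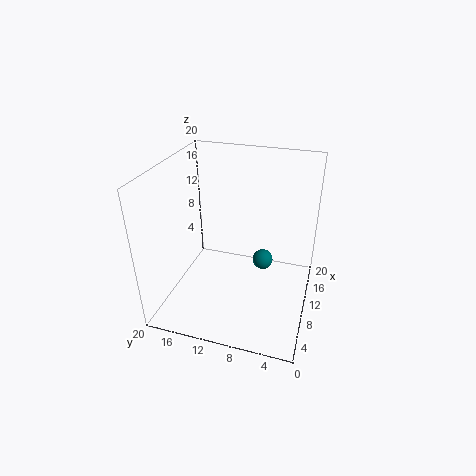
cx = 13
cy = 7
cz = 5
color = 'teal'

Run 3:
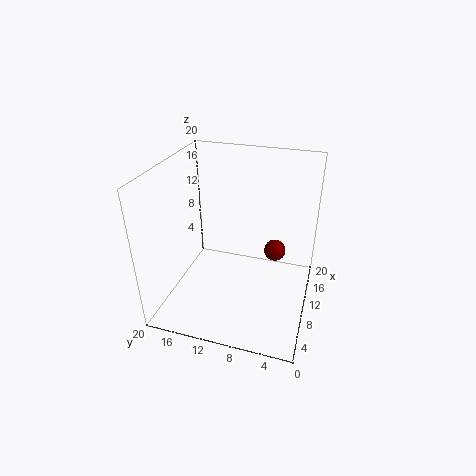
cx = 11.5
cy = 5
cz = 8
color = 'maroon'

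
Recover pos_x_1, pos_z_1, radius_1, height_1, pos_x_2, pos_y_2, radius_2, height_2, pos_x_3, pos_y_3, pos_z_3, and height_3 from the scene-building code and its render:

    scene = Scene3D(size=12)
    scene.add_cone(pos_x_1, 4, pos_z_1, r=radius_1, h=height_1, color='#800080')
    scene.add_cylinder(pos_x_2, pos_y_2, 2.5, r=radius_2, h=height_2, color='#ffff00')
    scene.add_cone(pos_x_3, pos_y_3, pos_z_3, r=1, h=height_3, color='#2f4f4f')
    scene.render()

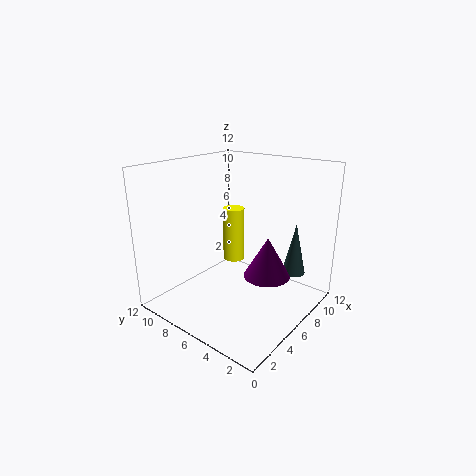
pos_x_1 = 7.5; pos_z_1 = 2.5; radius_1 = 2; height_1 = 3.5; pos_x_2 = 8.5; pos_y_2 = 8.5; radius_2 = 1; height_2 = 5; pos_x_3 = 9.5; pos_y_3 = 2.5; pos_z_3 = 2.5; height_3 = 4.5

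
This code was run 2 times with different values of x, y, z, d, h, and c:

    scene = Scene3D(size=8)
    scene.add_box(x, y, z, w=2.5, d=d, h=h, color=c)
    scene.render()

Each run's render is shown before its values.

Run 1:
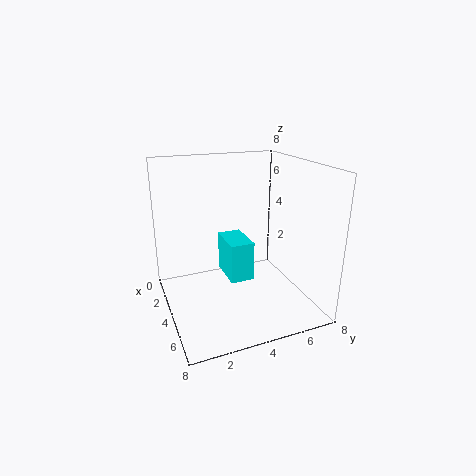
x = 0.5; y = 4; z = 0.5; d = 1.5; h = 2.5; c = 'cyan'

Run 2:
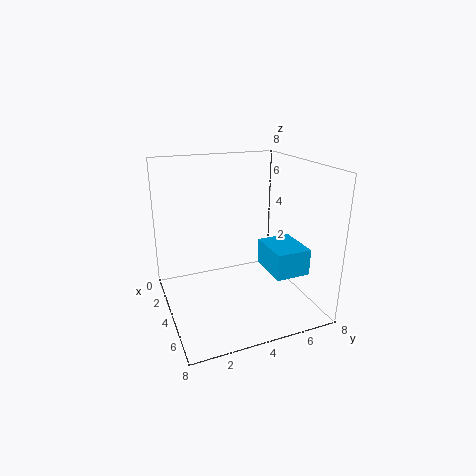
x = 3.5; y = 5.5; z = 2; d = 2; h = 1.5; c = 'deepskyblue'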